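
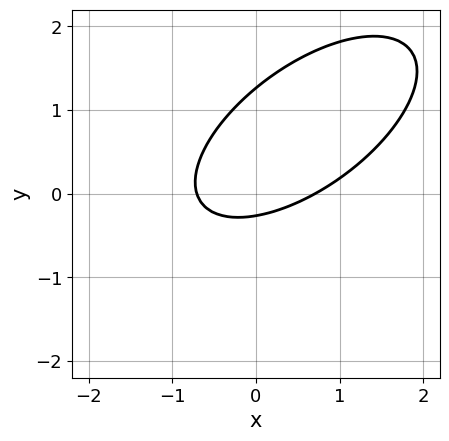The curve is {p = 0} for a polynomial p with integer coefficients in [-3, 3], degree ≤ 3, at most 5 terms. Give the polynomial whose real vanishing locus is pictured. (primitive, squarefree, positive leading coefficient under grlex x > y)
(a) deg p = 2. No degree-1 curve has this shape.
(b) Putting this together gives p.

2*x^2 - 3*x*y + 3*y^2 - 3*y - 1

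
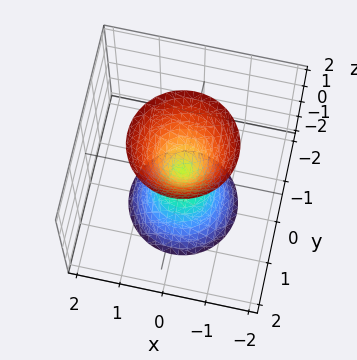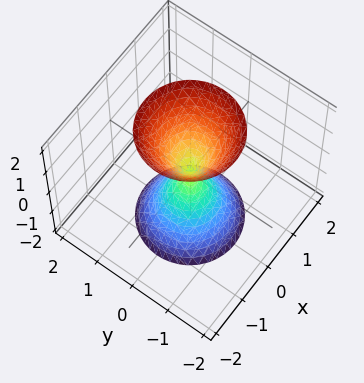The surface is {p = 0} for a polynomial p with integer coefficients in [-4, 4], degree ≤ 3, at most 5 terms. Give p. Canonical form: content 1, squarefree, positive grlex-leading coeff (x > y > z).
3*x^2 + 3*y^2 - z^2

First, I count 2 distinct pieces. They look like related sheets of one shape, so recover p as a whole.
Next, deg p = 2. Two nappes meeting at a single point; a quadric.
Then, symmetries: the z ↦ −z reflection is a symmetry, so z appears only in even powers; rotational symmetry about the z-axis ⇒ p depends on x, y only through x² + y².
Next, from the visible intercepts: one x-axis crossing is at x = 0; it crosses the y-axis at the gridline y = 0; a circular section at z = -2 has radius between 1 and 2.
Finally, matching integer coefficients to the picture gives p.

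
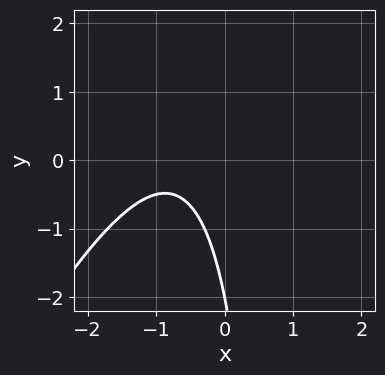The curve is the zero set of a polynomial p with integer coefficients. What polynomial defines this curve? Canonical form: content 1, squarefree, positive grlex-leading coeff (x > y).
(a) The degree is 2 — no degree-1 curve has this shape.
(b) From the axis intercepts and sections: it misses every integer gridline on the x-axis; it meets the y-axis at y = -2 (among the integer gridlines).
(c) Together with the visible shape, these determine p as stated.

2*x^2 - x*y + 3*x + y + 2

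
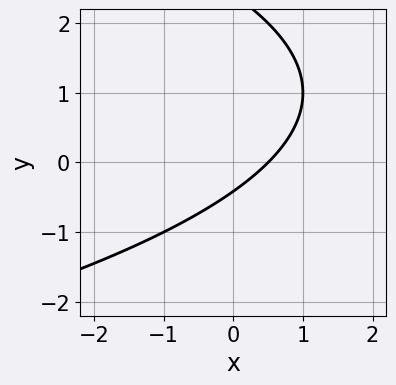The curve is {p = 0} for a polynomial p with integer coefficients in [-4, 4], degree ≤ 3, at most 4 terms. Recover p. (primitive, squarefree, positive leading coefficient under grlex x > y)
y^2 + 2*x - 2*y - 1

1. Degree: a generic line meets the curve in up to 2 points, so deg p = 2.
2. Putting this together gives p.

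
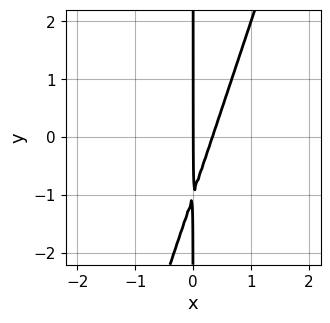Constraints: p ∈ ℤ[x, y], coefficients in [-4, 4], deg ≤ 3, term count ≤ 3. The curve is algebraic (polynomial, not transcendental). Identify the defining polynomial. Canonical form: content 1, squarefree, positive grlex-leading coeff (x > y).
3*x^2 - x*y - x

First, the degree is 2 — the shape is more complex than any degree-1 curve.
Next, reading off the gridlines: one x-axis crossing is at x = 0; the visible y-axis segment lies entirely on the curve.
Finally, these observations pin down the coefficients.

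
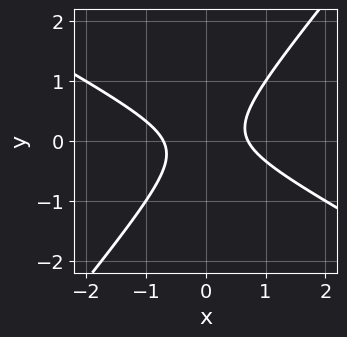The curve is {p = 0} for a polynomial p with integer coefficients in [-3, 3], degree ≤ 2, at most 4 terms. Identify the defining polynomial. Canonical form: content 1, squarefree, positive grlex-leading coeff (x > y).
2*x^2 + 2*x*y - 3*y^2 - 1

1. Degree: a generic line meets the curve in up to 2 points, so deg p = 2.
2. Against the integer gridlines: the curve avoids every integer y-axis point in the box.
3. Matching integer coefficients to the picture gives p.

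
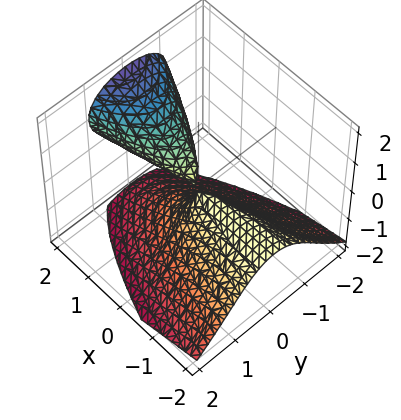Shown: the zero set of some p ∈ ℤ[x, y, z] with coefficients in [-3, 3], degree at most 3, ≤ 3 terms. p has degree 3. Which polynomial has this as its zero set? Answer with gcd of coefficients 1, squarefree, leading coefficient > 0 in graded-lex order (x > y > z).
First, the picture has 2 separate pieces. They look like related sheets of one shape, so recover p as a whole.
Then, degree: the shape is more complex than any degree-2 surface, so deg p = 3.
Next, against the integer gridlines: it crosses the z-axis at the gridline z = 0; it meets the y-axis at y = 0 (among the integer gridlines); the visible x-axis segment lies entirely on the surface.
Finally, matching integer coefficients to the picture gives p.

z^3 - 2*x*z + 3*y^2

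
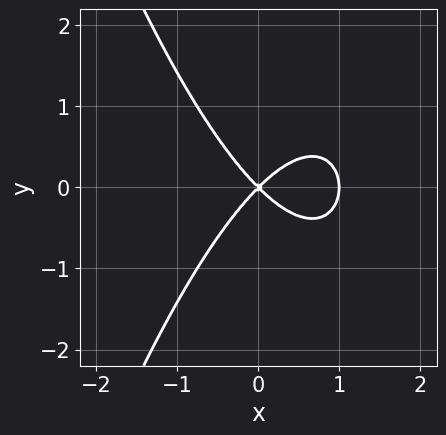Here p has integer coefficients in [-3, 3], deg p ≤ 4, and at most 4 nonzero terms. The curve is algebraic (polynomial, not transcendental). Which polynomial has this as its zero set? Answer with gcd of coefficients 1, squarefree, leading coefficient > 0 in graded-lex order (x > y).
First, degree: no degree-2 curve has this shape, so deg p = 3.
Next, symmetries: mirror symmetry y ↦ −y ⇒ only even powers of y.
Next, against the integer gridlines: it crosses the y-axis at the gridline y = 0; among the integer gridlines, it crosses the x-axis at x ∈ {0, 1}.
Finally, together with the visible shape, these determine p as stated.

x^3 - x^2 + y^2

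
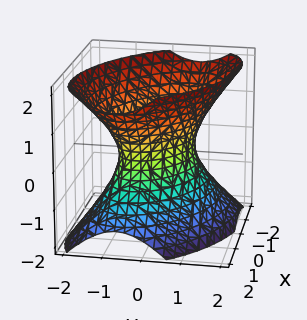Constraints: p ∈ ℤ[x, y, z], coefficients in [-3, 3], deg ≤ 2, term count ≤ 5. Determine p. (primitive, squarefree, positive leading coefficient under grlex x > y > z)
First, the degree is 2 — no degree-1 surface has this shape.
Next, observable constraints: the x-axis gridline crossings are at x ∈ {-1, 1}; no z-intercept at any integer in the box.
Finally, fitting integer coefficients to these (and the overall shape) gives p.

2*x^2 + 2*x*y + 3*y^2 - 2*z^2 - 2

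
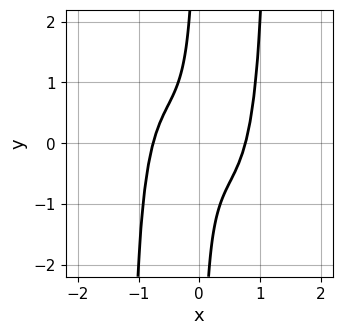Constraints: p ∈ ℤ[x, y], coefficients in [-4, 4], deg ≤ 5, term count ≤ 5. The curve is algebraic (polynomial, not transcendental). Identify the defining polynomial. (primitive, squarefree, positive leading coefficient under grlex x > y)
3*x^4 + 2*x^3*y - 3*x*y - 1

1. deg p = 4.
2. Reading off the gridlines: the curve avoids every integer y-axis point in the box.
3. Assembling these constraints gives the stated polynomial.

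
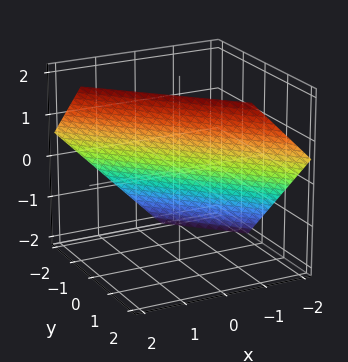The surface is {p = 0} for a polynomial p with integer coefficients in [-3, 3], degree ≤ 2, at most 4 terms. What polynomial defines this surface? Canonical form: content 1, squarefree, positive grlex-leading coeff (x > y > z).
Degree: every cross-section is a straight line — this is a plane, so deg p = 1.
Putting this together gives p.

3*x + 3*y - 3*z + 2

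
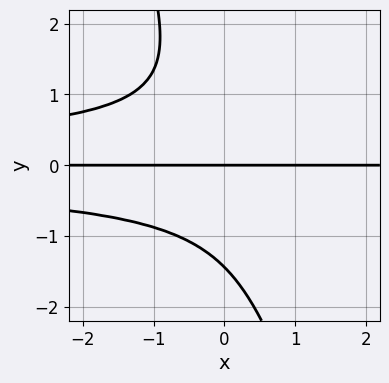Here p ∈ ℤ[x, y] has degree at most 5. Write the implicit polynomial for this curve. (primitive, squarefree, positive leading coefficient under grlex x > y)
1. Degree: no degree-3 curve has this shape, so deg p = 4.
2. Checking where it meets the axes: it crosses the y-axis at the gridline y = 0; the visible x-axis segment lies entirely on the curve.
3. These observations pin down the coefficients.

3*x*y^3 + y^4 + 3*y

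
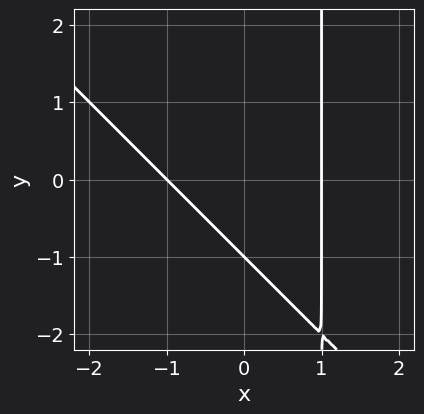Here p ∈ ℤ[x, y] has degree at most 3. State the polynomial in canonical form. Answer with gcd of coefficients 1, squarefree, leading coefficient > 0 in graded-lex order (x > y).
x^2 + x*y - y - 1

deg p = 2. No degree-1 curve has this shape.
Observable constraints: the x-axis gridline crossings are at x ∈ {-1, 1}; one y-axis crossing is at y = -1.
These observations pin down the coefficients.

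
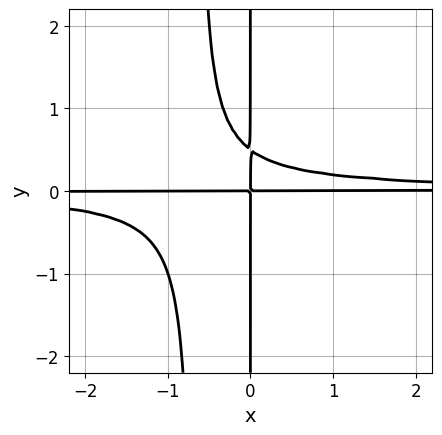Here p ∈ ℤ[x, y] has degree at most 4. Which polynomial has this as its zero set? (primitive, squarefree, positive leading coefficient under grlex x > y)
First, deg p = 4. A generic line meets the curve in up to 4 points.
Next, observable constraints: the visible x-axis segment lies entirely on the curve; the visible y-axis segment lies entirely on the curve.
Finally, putting this together gives p.

3*x^2*y^2 + 2*x*y^2 - x*y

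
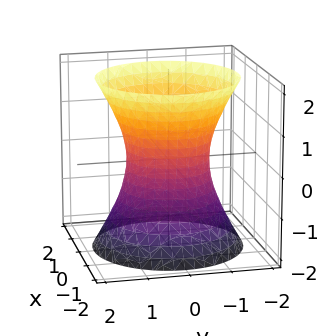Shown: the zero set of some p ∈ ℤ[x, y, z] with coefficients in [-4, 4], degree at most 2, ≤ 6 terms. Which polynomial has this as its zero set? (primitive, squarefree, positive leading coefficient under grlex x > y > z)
2*x^2 + 2*y^2 - z^2 - 2

First, degree: one connected sheet with a waist; a quadric, so deg p = 2.
Then, symmetries: it's symmetric under z → −z, forcing even powers of z; rotational symmetry about the z-axis ⇒ p depends on x, y only through x² + y².
Next, against the integer gridlines: the x-axis gridline crossings are at x ∈ {-1, 1}; the surface avoids every integer z-axis point in the box.
Finally, assembling these constraints gives the stated polynomial. Check: (0, 1, 0) on the y-axis lies on the surface, and p(0, 1, 0) = 0. ✓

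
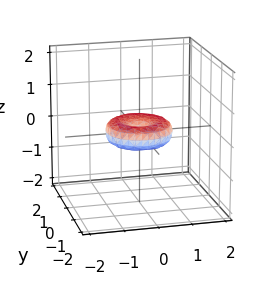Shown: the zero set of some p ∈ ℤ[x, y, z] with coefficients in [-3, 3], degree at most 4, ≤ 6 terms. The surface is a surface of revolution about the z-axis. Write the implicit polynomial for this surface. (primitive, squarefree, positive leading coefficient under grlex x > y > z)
The degree is 4 — the shape is more complex than any degree-3 surface.
Symmetries: rotational symmetry about the z-axis ⇒ p depends on x, y only through x² + y².
Reading off the gridlines: it meets the z-axis at z = 0 (among the integer gridlines); among the integer gridlines, it crosses the y-axis at y ∈ {-1, 0, 1}.
Together with the visible shape, these determine p as stated. Check: (-1, 0, 0) on the x-axis lies on the surface, and p(-1, 0, 0) = 0. ✓

x^4 + 2*x^2*y^2 + y^4 - x^2 - y^2 + 2*z^2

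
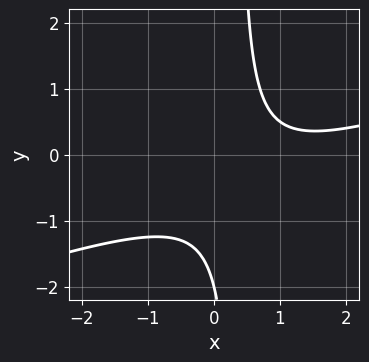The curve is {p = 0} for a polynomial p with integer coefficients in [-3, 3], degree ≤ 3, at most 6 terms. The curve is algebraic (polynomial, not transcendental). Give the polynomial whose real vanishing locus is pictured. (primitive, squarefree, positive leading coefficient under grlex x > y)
x^2 - 3*x*y - 2*x + y + 2

1. Degree: the shape is more complex than any degree-1 curve, so deg p = 2.
2. Reading off the gridlines: it meets the y-axis at y = -2 (among the integer gridlines); the curve avoids every integer x-axis point in the box.
3. Fitting integer coefficients to these (and the overall shape) gives p.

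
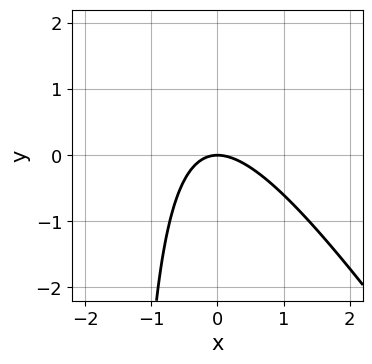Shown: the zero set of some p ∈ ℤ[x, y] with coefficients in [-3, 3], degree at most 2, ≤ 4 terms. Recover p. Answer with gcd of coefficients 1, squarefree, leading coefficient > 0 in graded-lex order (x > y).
Degree: the shape is more complex than any degree-1 curve, so deg p = 2.
From the visible intercepts: it meets the x-axis at x = 0 (among the integer gridlines); it crosses the y-axis at the gridline y = 0.
Together with the visible shape, these determine p as stated.

3*x^2 + 2*x*y + 3*y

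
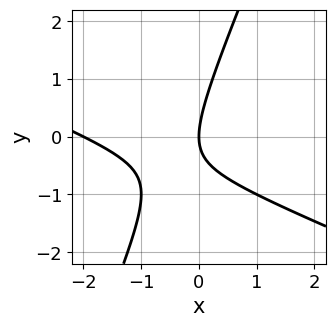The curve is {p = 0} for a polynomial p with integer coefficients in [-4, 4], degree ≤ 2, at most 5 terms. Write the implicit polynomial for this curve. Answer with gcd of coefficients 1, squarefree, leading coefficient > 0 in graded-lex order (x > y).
1. deg p = 2. No degree-1 curve has this shape.
2. Against the integer gridlines: among the integer gridlines, it crosses the x-axis at x ∈ {-2, 0}; one y-axis crossing is at y = 0.
3. Solving for integer coefficients yields p as stated.

x^2 + 2*x*y - y^2 + 2*x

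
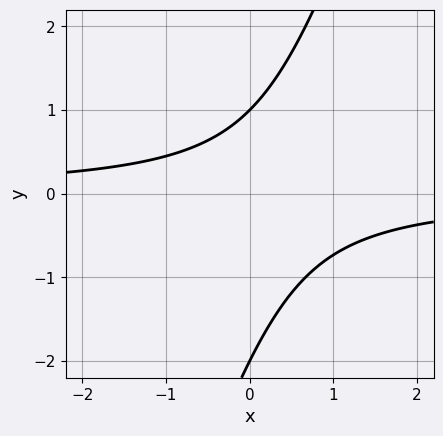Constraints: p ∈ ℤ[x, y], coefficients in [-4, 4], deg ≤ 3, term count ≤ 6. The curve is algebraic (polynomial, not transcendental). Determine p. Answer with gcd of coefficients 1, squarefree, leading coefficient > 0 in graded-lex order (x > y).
deg p = 2.
From the axis intercepts and sections: the y-axis gridline crossings are at y ∈ {-2, 1}; the curve avoids every integer x-axis point in the box.
Assembling these constraints gives the stated polynomial.

3*x*y - y^2 - y + 2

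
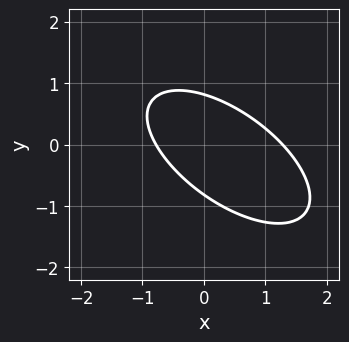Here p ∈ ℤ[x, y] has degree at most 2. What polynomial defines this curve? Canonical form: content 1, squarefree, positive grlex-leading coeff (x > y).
2*x^2 + 3*x*y + 3*y^2 - x - 2

deg p = 2. A generic line meets the curve in up to 2 points.
Solving for integer coefficients yields p as stated.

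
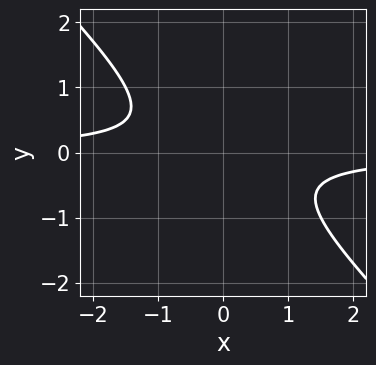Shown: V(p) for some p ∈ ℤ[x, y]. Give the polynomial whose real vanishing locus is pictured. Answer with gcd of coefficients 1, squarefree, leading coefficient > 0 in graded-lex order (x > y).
2*x*y + 2*y^2 + 1

1. The degree is 2 — no degree-1 curve has this shape.
2. Observable constraints: no x-intercept at any integer in the box; no y-intercept at any integer in the box.
3. Putting this together gives p.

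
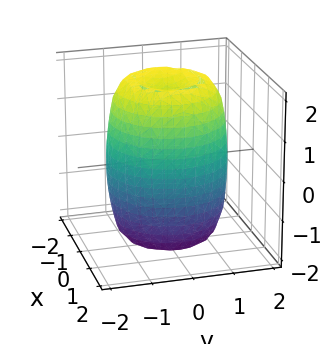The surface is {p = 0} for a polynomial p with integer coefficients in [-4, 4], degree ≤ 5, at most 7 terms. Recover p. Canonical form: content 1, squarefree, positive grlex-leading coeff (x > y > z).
2*x^4 + 4*x^2*y^2 + 2*y^4 - 3*x^2 - 3*y^2 + z^2 - 3

First, deg p = 4. A generic line meets the surface in up to 4 points.
Next, symmetries: rotational symmetry about the z-axis ⇒ p depends on x, y only through x² + y².
Then, reading off the gridlines: a circular section at z = 1 has radius between 1 and 2.
Finally, fitting integer coefficients to these (and the overall shape) gives p.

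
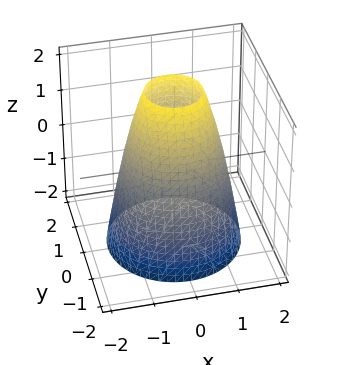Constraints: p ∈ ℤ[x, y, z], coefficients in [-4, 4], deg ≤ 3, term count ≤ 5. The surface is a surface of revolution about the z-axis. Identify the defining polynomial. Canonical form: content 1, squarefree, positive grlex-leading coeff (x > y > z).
2*x^2 + 2*y^2 + z - 3

The degree is 2 — no degree-1 surface has this shape.
Symmetries: rotational symmetry about the z-axis ⇒ p depends on x, y only through x² + y².
Reading off the gridlines: it misses every integer gridline on the z-axis; a circular section at z = 2 has radius between 0 and 1.
Matching integer coefficients to the picture gives p.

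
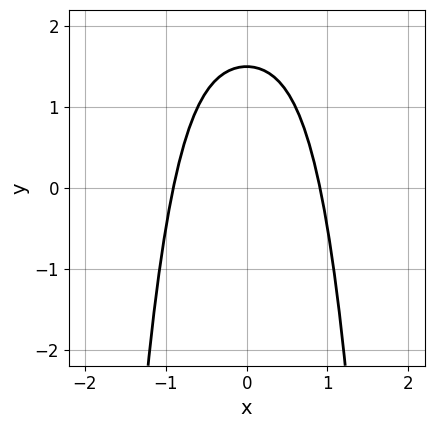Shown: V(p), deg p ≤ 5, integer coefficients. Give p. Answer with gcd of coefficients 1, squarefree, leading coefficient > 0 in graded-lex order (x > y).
First, the degree is 4 — no degree-3 curve has this shape.
Next, symmetries: it's symmetric under x → −x, forcing even powers of x.
Finally, fitting integer coefficients to these (and the overall shape) gives p.

2*x^4 + 2*x^2 + 2*y - 3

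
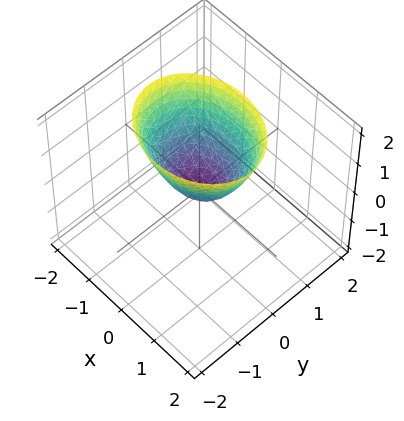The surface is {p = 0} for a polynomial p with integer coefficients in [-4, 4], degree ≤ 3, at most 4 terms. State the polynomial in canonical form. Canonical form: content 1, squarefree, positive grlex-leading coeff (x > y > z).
1. deg p = 2. A single bowl opening along one axis; a quadric.
2. Symmetries: the x ↦ −x reflection is a symmetry, so x appears only in even powers; it's symmetric under y → −y, forcing even powers of y.
3. Observable constraints: it meets the y-axis at y = 0 (among the integer gridlines); one x-axis crossing is at x = 0; one z-axis crossing is at z = 0.
4. These observations pin down the coefficients.

2*x^2 + 3*y^2 - 2*z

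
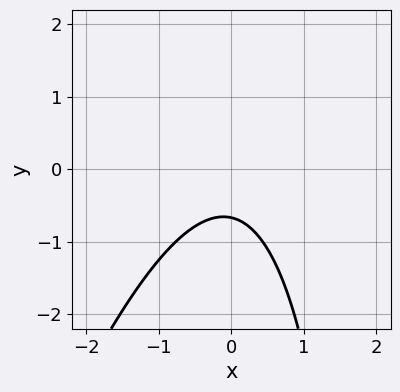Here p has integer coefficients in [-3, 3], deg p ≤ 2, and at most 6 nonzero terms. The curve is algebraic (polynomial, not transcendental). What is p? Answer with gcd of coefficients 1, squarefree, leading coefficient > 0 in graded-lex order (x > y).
(a) The degree is 2 — no degree-1 curve has this shape.
(b) Observable constraints: it misses every integer gridline on the x-axis.
(c) Together with the visible shape, these determine p as stated.

3*x^2 - x*y + 3*y + 2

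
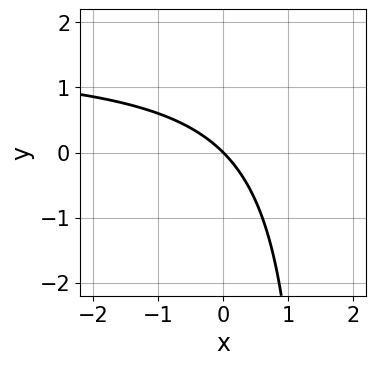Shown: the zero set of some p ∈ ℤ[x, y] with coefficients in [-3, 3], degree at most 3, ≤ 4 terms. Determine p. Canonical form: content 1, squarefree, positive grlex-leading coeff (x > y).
First, the degree is 2 — a generic line meets the curve in up to 2 points.
Next, from the axis intercepts and sections: it meets the x-axis at x = 0 (among the integer gridlines); it crosses the y-axis at the gridline y = 0.
Finally, together with the visible shape, these determine p as stated.

2*x*y - 3*x - 3*y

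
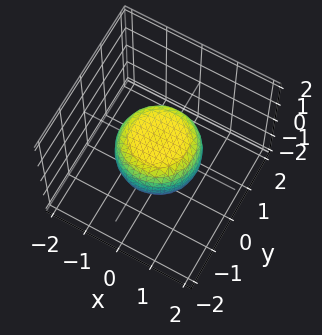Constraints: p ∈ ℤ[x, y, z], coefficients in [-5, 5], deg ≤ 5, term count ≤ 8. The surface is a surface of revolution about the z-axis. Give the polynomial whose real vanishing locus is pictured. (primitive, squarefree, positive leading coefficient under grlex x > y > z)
1. deg p = 4. No degree-3 surface has this shape.
2. By symmetry, the surface is invariant under rotation about z: p = q(x² + y², z).
3. From the axis intercepts and sections: a circular section at z = 0 has radius between 1 and 2.
4. These observations pin down the coefficients.

2*x^4 + 4*x^2*y^2 + 2*y^4 - x^2 - y^2 + 3*z^2 - 2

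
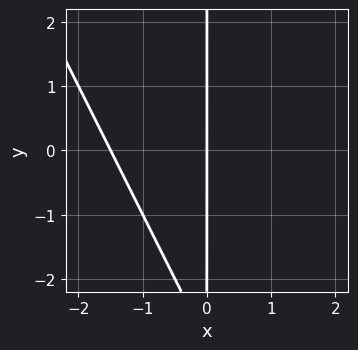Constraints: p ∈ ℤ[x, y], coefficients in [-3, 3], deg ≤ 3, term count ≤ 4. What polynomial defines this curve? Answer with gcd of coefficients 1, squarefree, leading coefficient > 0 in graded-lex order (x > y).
2*x^2 + x*y + 3*x

First, degree: a generic line meets the curve in up to 2 points, so deg p = 2.
Then, against the integer gridlines: it crosses the x-axis at the gridline x = 0; the visible y-axis segment lies entirely on the curve.
Finally, the integer polynomial consistent with all of this is the stated p.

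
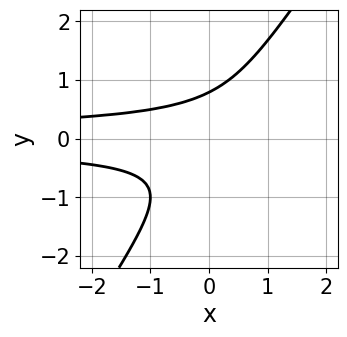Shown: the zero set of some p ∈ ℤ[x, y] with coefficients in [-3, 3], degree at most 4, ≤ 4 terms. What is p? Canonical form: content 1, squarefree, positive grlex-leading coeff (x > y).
3*x*y^2 - 2*y^3 + 1

First, degree: no degree-2 curve has this shape, so deg p = 3.
Then, from the axis intercepts and sections: it misses every integer gridline on the x-axis.
Finally, assembling these constraints gives the stated polynomial.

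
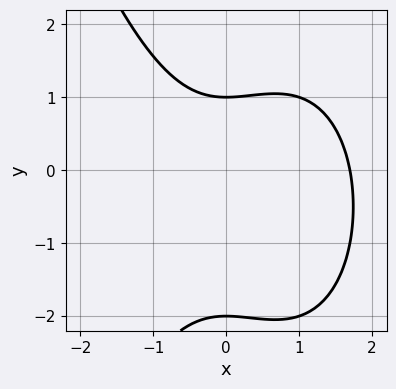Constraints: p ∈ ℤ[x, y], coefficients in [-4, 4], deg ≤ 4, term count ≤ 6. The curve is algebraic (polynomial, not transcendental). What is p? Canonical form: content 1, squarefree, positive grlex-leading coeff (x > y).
1. Degree: the shape is more complex than any degree-2 curve, so deg p = 3.
2. Against the integer gridlines: among the integer gridlines, it crosses the y-axis at y ∈ {-2, 1}.
3. These observations pin down the coefficients.

x^3 - x^2 + y^2 + y - 2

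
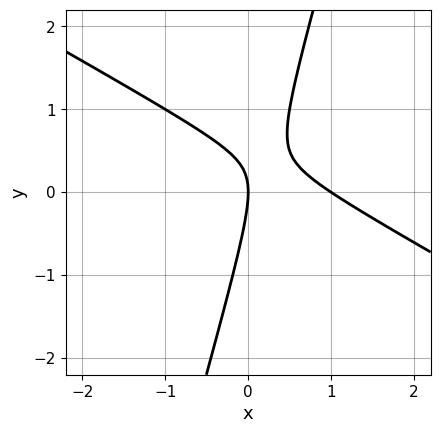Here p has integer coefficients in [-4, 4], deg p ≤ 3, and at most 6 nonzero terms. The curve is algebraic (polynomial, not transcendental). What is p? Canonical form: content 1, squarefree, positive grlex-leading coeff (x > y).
(a) The degree is 2 — no degree-1 curve has this shape.
(b) Checking where it meets the axes: among the integer gridlines, it crosses the x-axis at x ∈ {0, 1}; it crosses the y-axis at the gridline y = 0.
(c) These observations pin down the coefficients.

2*x^2 + 3*x*y - y^2 - 2*x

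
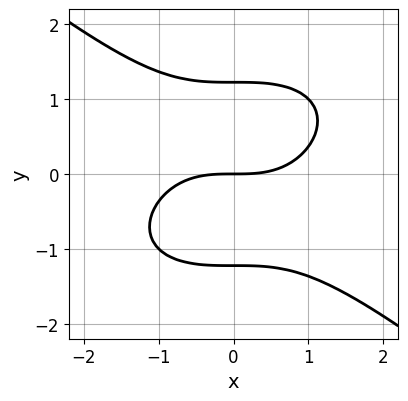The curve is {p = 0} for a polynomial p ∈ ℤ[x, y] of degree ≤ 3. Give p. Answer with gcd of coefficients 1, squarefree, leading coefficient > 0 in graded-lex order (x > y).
x^3 + 2*y^3 - 3*y

1. deg p = 3. A generic line meets the curve in up to 3 points.
2. From the axis intercepts and sections: one y-axis crossing is at y = 0; it crosses the x-axis at the gridline x = 0.
3. Putting this together gives p.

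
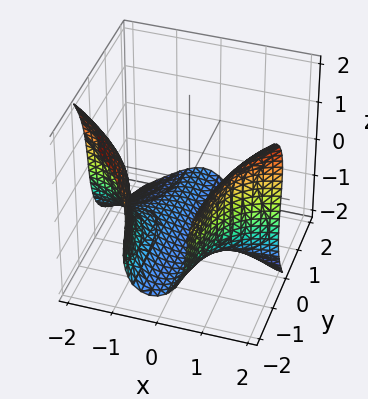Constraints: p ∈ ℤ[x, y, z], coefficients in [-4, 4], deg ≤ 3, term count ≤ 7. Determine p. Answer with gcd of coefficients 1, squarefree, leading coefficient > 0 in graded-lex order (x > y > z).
(a) Degree: no degree-2 surface has this shape, so deg p = 3.
(b) From the axis intercepts and sections: the surface avoids every integer x-axis point in the box; no y-intercept at any integer in the box.
(c) Fitting integer coefficients to these (and the overall shape) gives p.

3*x^2*y - x*y*z + z^3 - x*z + 3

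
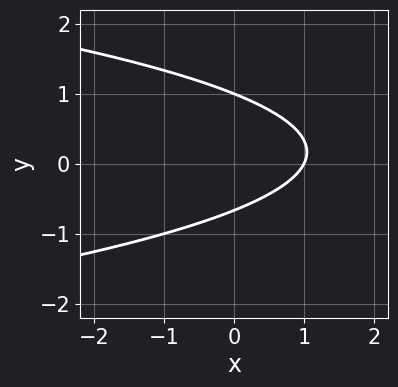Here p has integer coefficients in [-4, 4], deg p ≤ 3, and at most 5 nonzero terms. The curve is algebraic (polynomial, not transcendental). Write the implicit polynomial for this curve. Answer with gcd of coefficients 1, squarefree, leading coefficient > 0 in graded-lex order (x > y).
3*y^2 + 2*x - y - 2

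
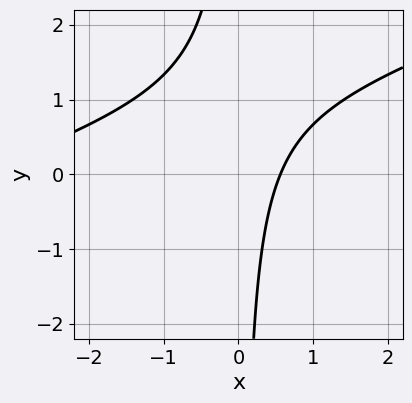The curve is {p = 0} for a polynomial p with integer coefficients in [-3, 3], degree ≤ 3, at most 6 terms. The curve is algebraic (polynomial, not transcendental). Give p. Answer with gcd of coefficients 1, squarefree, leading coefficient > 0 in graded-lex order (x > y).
First, the degree is 2 — the shape is more complex than any degree-1 curve.
Next, from the axis intercepts and sections: it misses every integer gridline on the y-axis.
Finally, putting this together gives p.

x^2 - 3*x*y + 3*x - 2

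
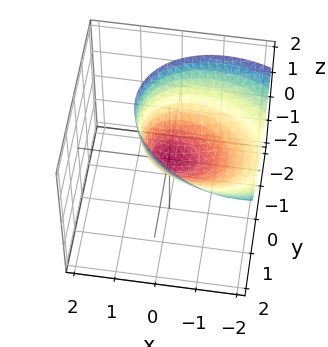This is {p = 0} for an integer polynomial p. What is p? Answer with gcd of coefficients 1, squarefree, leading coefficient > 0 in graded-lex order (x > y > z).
2*x^2 + x*y + 3*x*z + 3*y^2 - 3*z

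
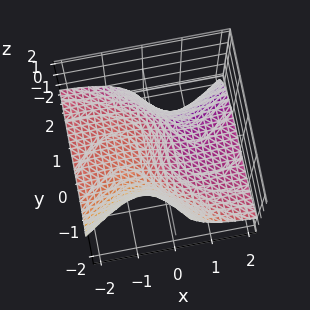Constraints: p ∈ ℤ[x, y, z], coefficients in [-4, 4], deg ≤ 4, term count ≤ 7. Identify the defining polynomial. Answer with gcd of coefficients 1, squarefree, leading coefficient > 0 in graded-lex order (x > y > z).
1. The degree is 3 — no degree-2 surface has this shape.
2. Against the integer gridlines: it crosses the x-axis at the gridline x = 0; one z-axis crossing is at z = 0; it crosses the y-axis at the gridline y = 0.
3. The integer polynomial consistent with all of this is the stated p.

3*x^2*z - 2*x*y*z + y^3 + 3*x + 3*z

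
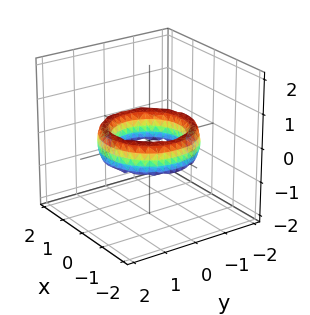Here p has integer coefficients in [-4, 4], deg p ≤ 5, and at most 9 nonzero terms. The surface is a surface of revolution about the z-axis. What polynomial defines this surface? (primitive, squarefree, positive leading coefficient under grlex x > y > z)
1. Degree: a generic line meets the surface in up to 4 points, so deg p = 4.
2. Symmetries: the surface is invariant under rotation about z: p = q(x² + y², z).
3. Reading off the gridlines: among the integer gridlines, it crosses the y-axis at y ∈ {-1, 1}; no z-intercept at any integer in the box; a circular section at z = 0 has radius exactly 1.
4. Solving for integer coefficients yields p as stated. Check: (1, 0, 0) on the x-axis lies on the surface, and p(1, 0, 0) = 0. ✓

x^4 + 2*x^2*y^2 + y^4 - 3*x^2 - 3*y^2 + z^2 + 2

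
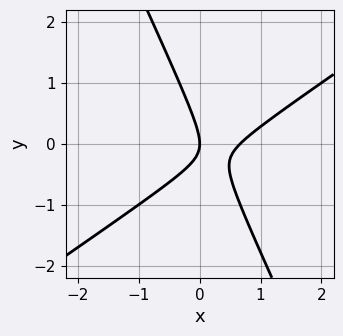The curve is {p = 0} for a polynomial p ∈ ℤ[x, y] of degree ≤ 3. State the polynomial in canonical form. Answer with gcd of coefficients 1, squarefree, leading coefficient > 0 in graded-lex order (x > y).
First, degree: no degree-1 curve has this shape, so deg p = 2.
Next, observable constraints: one x-axis crossing is at x = 0; it crosses the y-axis at the gridline y = 0.
Finally, the integer polynomial consistent with all of this is the stated p.

3*x^2 - 3*x*y - 2*y^2 - 2*x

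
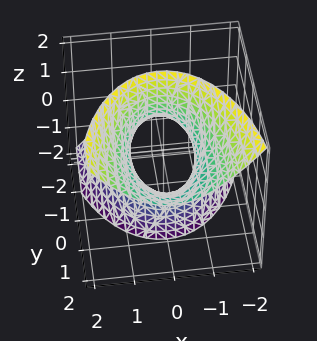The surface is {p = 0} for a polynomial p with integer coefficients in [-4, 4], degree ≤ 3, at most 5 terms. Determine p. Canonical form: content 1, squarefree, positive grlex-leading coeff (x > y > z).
3*x^2 + y^2 - 3*y*z - z^2 - 2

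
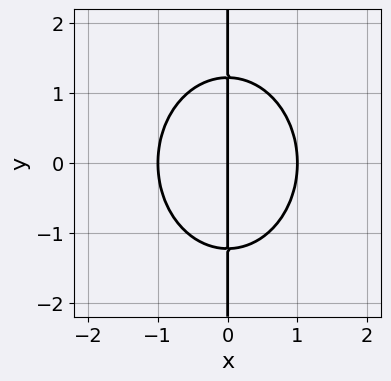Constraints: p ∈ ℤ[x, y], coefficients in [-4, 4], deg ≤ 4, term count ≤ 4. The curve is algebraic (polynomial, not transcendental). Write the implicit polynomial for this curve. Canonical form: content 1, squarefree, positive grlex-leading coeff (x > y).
3*x^3 + 2*x*y^2 - 3*x

(a) deg p = 3. No degree-2 curve has this shape.
(b) Symmetries: mirror symmetry y ↦ −y ⇒ only even powers of y.
(c) Reading off the gridlines: the x-axis gridline crossings are at x ∈ {-1, 0, 1}; the visible y-axis segment lies entirely on the curve.
(d) Putting this together gives p.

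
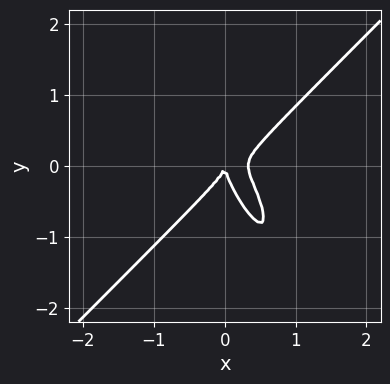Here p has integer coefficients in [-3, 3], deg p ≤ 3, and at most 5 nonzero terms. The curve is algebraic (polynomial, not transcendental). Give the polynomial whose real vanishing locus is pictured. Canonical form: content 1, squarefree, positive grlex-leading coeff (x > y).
3*x^3 - 2*x*y^2 - y^3 - x^2

Degree: no degree-2 curve has this shape, so deg p = 3.
Checking where it meets the axes: one y-axis crossing is at y = 0; one x-axis crossing is at x = 0.
Assembling these constraints gives the stated polynomial.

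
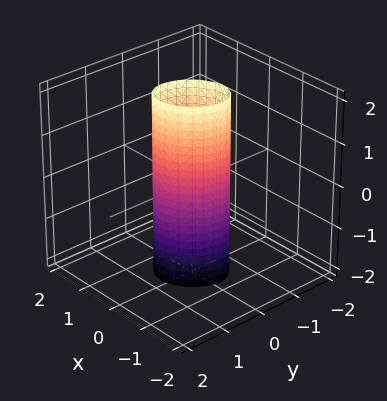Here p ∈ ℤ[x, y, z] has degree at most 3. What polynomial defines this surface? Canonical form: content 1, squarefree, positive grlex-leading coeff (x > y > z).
deg p = 2. No degree-1 surface has this shape.
Observable constraints: it misses every integer gridline on the z-axis.
Matching integer coefficients to the picture gives p.

2*x^2 - x*y + 2*y^2 - 1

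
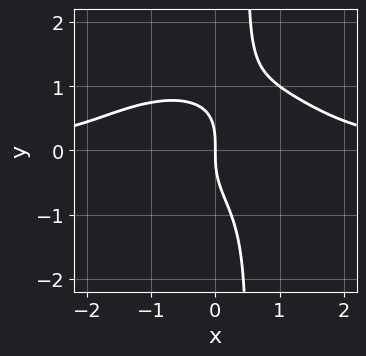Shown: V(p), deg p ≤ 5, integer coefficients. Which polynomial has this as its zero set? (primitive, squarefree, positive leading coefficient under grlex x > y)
x^3*y + 2*x*y^3 - y^3 - 2*x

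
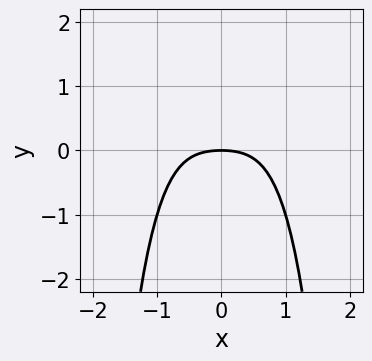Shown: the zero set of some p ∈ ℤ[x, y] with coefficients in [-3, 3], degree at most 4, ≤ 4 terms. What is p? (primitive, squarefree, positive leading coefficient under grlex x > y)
1. deg p = 4.
2. Symmetries: mirror symmetry x ↦ −x ⇒ only even powers of x.
3. Against the integer gridlines: it crosses the x-axis at the gridline x = 0; it meets the y-axis at y = 0 (among the integer gridlines).
4. Solving for integer coefficients yields p as stated.

2*x^4 + x^2 + 3*y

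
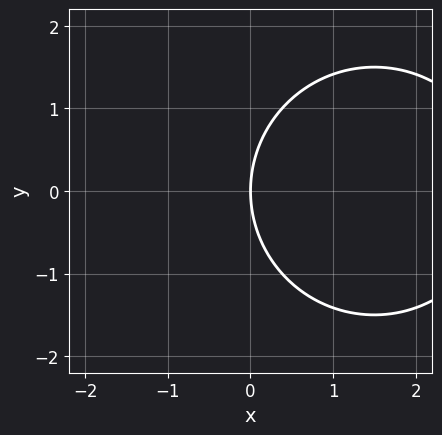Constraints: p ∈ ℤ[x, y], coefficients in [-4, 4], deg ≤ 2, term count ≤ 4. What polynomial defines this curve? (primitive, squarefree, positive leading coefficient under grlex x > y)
x^2 + y^2 - 3*x

1. deg p = 2. No degree-1 curve has this shape.
2. Symmetries: the y ↦ −y reflection is a symmetry, so y appears only in even powers.
3. Checking where it meets the axes: it crosses the x-axis at the gridline x = 0; one y-axis crossing is at y = 0.
4. Putting this together gives p.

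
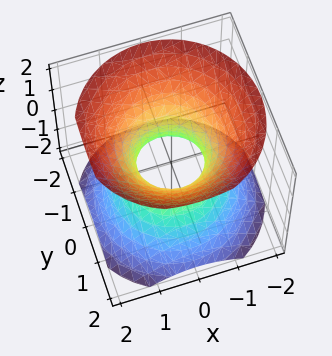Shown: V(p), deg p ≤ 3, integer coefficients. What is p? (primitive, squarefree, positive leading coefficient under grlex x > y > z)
3*x^2 + 3*y^2 - 3*z^2 - 2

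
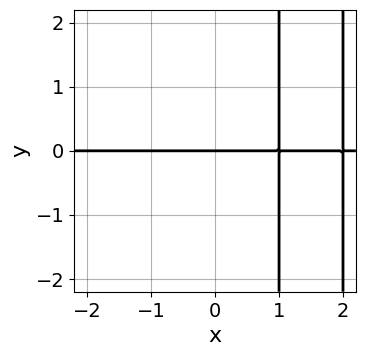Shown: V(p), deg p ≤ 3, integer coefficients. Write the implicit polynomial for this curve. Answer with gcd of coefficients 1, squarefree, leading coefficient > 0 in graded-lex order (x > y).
1. The degree is 3 — the shape is more complex than any degree-2 curve.
2. Checking where it meets the axes: the visible x-axis segment lies entirely on the curve; one y-axis crossing is at y = 0.
3. Matching integer coefficients to the picture gives p.

x^2*y - 3*x*y + 2*y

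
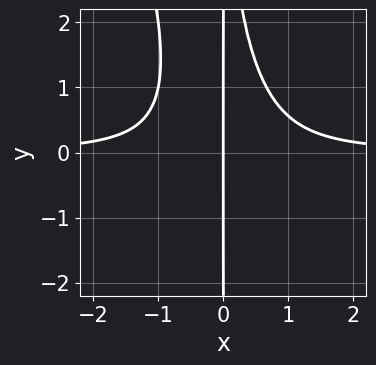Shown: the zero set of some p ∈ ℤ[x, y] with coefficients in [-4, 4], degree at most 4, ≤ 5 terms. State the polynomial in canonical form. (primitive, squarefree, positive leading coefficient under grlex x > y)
3*x^3*y + x^2*y^2 - 2*x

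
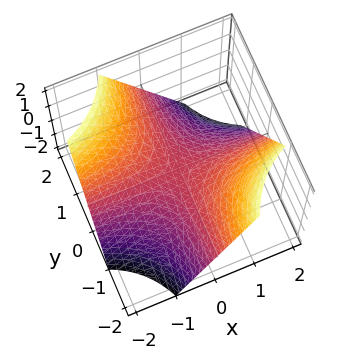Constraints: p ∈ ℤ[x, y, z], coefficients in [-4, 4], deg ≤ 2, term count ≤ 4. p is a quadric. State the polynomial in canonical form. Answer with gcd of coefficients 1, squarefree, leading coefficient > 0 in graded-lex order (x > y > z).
x*y + z

1. The degree is 2 — a hyperbolic paraboloid; a quadric.
2. From the axis intercepts and sections: it crosses the z-axis at the gridline z = 0; every point of the y-axis in the box is on the surface; the visible x-axis segment lies entirely on the surface.
3. Fitting integer coefficients to these (and the overall shape) gives p.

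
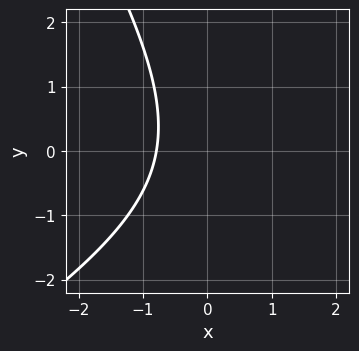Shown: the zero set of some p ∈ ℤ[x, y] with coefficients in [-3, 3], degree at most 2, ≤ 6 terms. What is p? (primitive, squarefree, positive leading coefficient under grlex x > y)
x^2 - x*y - y^2 - 3*x - 3

(a) deg p = 2. No degree-1 curve has this shape.
(b) Checking where it meets the axes: it misses every integer gridline on the y-axis.
(c) Putting this together gives p.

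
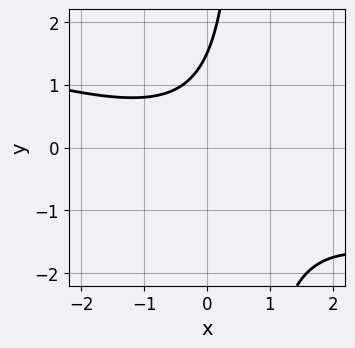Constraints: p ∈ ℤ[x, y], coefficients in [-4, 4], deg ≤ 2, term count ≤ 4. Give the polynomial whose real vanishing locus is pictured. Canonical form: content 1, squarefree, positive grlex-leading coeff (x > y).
x^2 + 3*x*y - 2*y + 3

The degree is 2 — no degree-1 curve has this shape.
Against the integer gridlines: it misses every integer gridline on the x-axis.
Together with the visible shape, these determine p as stated.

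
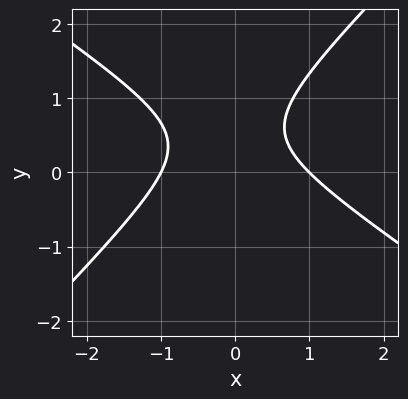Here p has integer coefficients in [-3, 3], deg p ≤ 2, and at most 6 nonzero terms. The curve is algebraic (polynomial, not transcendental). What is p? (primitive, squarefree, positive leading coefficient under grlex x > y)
The degree is 2 — a generic line meets the curve in up to 2 points.
From the visible intercepts: the x-axis gridline crossings are at x ∈ {-1, 1}; no y-intercept at any integer in the box.
The integer polynomial consistent with all of this is the stated p.

2*x^2 + x*y - 3*y^2 + 3*y - 2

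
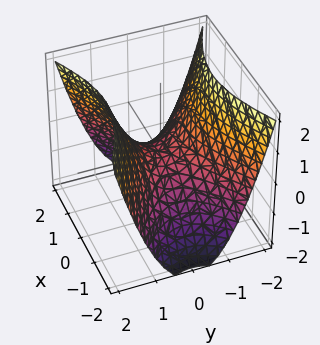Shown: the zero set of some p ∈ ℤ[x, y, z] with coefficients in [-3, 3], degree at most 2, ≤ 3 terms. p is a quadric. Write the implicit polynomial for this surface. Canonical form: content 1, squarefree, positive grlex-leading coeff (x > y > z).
x^2 - 2*y^2 + 2*z

First, degree: a saddle surface; a quadric, so deg p = 2.
Next, symmetries: it's symmetric under y → −y, forcing even powers of y; the x ↦ −x reflection is a symmetry, so x appears only in even powers.
Next, checking where it meets the axes: it crosses the z-axis at the gridline z = 0; it crosses the x-axis at the gridline x = 0; it meets the y-axis at y = 0 (among the integer gridlines).
Finally, matching integer coefficients to the picture gives p.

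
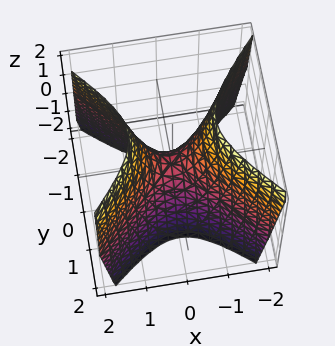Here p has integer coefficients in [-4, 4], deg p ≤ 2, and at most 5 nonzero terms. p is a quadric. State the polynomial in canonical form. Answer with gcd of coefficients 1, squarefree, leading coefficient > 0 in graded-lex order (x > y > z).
1. The degree is 2 — a saddle surface; a quadric.
2. Symmetries: the y ↦ −y reflection is a symmetry, so y appears only in even powers; the x ↦ −x reflection is a symmetry, so x appears only in even powers.
3. Reading off the gridlines: it crosses the z-axis at the gridline z = 0; one x-axis crossing is at x = 0.
4. Together with the visible shape, these determine p as stated.

2*x^2 - 2*y^2 - z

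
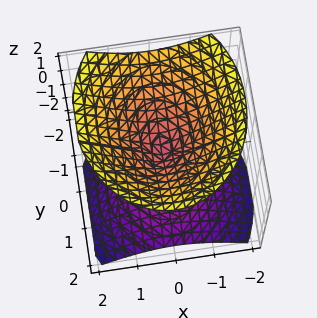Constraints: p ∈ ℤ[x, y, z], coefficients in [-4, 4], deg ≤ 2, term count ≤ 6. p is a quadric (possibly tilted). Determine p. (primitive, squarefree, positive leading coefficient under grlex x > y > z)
1. I count 2 distinct pieces. They look like related sheets of one shape, so recover p as a whole.
2. Degree: no degree-1 surface has this shape, so deg p = 2.
3. From the axis intercepts and sections: it meets the x-axis at x = 0 (among the integer gridlines); it crosses the y-axis at the gridline y = 0; one z-axis crossing is at z = 0.
4. Putting this together gives p.

3*x^2 + 2*y^2 + y*z - 3*z^2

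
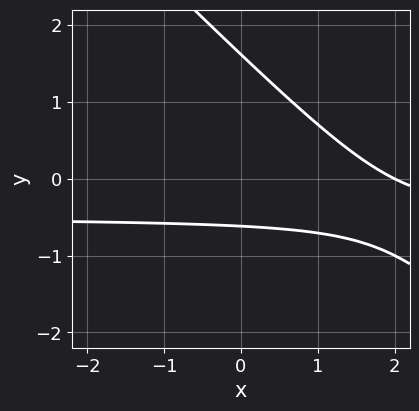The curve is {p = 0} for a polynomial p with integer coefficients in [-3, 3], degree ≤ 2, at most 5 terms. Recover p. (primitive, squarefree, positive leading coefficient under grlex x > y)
Degree: a generic line meets the curve in up to 2 points, so deg p = 2.
Checking where it meets the axes: it crosses the x-axis at the gridline x = 2.
Matching integer coefficients to the picture gives p.

2*x*y + 2*y^2 + x - 2*y - 2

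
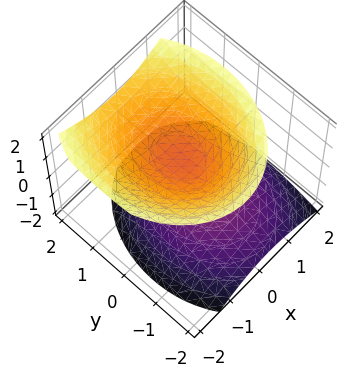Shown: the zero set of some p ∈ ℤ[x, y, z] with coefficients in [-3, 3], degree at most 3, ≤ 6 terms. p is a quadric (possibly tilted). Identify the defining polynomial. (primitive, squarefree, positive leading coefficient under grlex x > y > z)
3*x^2 + x*z + 2*y^2 - y*z - 3*z^2 + 1

There are 2 components. They look like related sheets of one shape, so recover p as a whole.
Degree: the shape is more complex than any degree-1 surface, so deg p = 2.
Observable constraints: it misses every integer gridline on the x-axis; no y-intercept at any integer in the box.
Putting this together gives p.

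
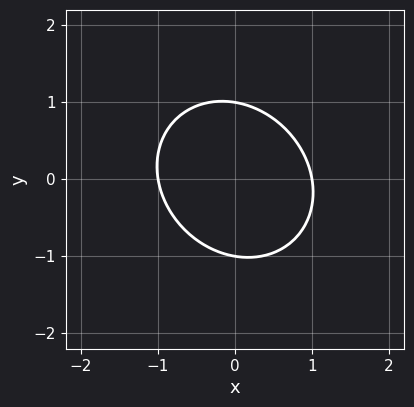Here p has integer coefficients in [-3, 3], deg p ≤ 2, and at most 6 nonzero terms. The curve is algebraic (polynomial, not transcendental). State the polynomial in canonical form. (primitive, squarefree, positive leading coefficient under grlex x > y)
1. The degree is 2 — the shape is more complex than any degree-1 curve.
2. From the axis intercepts and sections: the x-axis gridline crossings are at x ∈ {-1, 1}; among the integer gridlines, it crosses the y-axis at y ∈ {-1, 1}.
3. Assembling these constraints gives the stated polynomial.

3*x^2 + x*y + 3*y^2 - 3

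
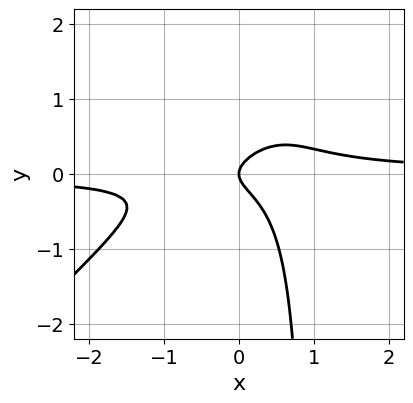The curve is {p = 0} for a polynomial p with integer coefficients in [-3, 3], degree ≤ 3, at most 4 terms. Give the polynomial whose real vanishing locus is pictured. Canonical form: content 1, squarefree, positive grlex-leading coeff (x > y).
1. The degree is 3 — no degree-2 curve has this shape.
2. Checking where it meets the axes: it crosses the y-axis at the gridline y = 0; one x-axis crossing is at x = 0.
3. Putting this together gives p.

3*x^2*y - 3*x*y^2 + 3*y^2 - x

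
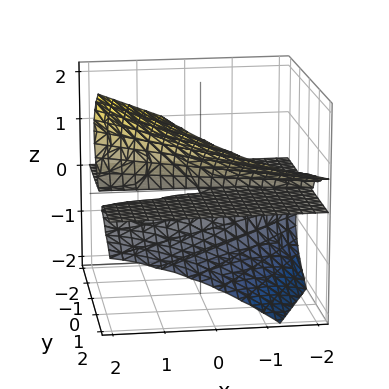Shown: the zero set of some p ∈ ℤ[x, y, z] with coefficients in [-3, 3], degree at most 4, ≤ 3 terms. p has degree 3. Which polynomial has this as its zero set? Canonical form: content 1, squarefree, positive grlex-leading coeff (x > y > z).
x*z^2 - z^3 + y*z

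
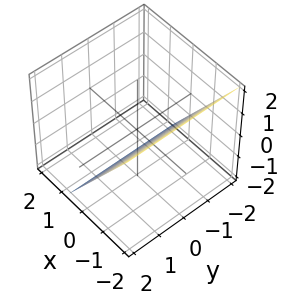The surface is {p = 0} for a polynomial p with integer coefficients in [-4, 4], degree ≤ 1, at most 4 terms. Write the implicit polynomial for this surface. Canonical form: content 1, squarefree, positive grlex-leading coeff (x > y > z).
The degree is 1 — the surface is flat (a plane).
Against the integer gridlines: it misses every integer gridline on the y-axis; it meets the z-axis at z = -1 (among the integer gridlines).
The integer polynomial consistent with all of this is the stated p.

3*x + 2*z + 2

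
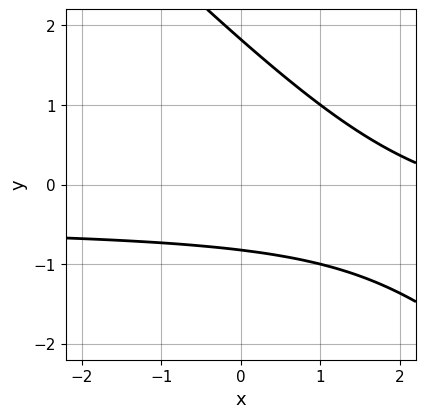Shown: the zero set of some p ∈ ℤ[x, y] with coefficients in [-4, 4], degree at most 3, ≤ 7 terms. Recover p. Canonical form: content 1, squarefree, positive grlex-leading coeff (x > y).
The degree is 2 — a generic line meets the curve in up to 2 points.
From the axis intercepts and sections: the curve avoids every integer x-axis point in the box.
Putting this together gives p.

2*x*y + 2*y^2 + x - 2*y - 3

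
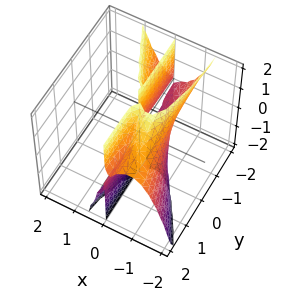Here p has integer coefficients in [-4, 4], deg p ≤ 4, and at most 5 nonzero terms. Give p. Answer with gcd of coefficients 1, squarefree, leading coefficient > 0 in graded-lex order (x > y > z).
There are 3 components.
The degree is 3 — the shape is more complex than any degree-2 surface.
Observable constraints: the visible z-axis segment lies entirely on the surface; it meets the x-axis at x = -1 (among the integer gridlines).
Solving for integer coefficients yields p as stated.

3*x^3 + x^2*y + x*y*z + 3*x^2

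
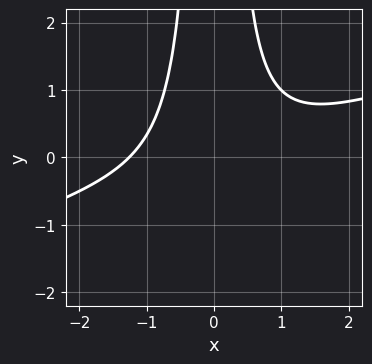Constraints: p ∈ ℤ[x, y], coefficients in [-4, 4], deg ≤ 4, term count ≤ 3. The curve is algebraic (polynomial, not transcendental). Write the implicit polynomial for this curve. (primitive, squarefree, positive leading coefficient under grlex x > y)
x^3 - 3*x^2*y + 2

1. Degree: a generic line meets the curve in up to 3 points, so deg p = 3.
2. Against the integer gridlines: it misses every integer gridline on the y-axis.
3. Putting this together gives p.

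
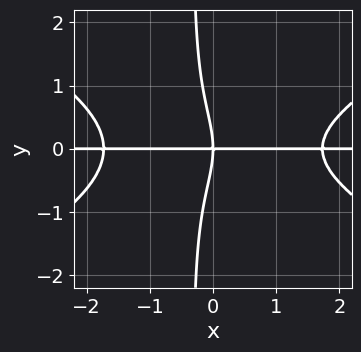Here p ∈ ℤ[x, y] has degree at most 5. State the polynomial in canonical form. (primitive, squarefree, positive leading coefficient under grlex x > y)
(a) deg p = 4. No degree-3 curve has this shape.
(b) Checking where it meets the axes: it crosses the y-axis at the gridline y = 0; every point of the x-axis in the box is on the curve.
(c) Together with the visible shape, these determine p as stated.

x^3*y - 3*x*y^3 - y^3 - 3*x*y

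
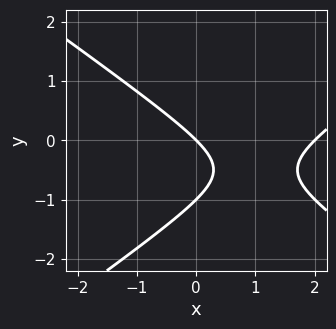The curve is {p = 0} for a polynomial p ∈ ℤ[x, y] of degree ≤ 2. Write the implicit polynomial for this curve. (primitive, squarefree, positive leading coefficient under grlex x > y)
The degree is 2 — a generic line meets the curve in up to 2 points.
From the visible intercepts: the y-axis gridline crossings are at y ∈ {-1, 0}; the x-axis gridline crossings are at x ∈ {0, 2}.
Together with the visible shape, these determine p as stated.

x^2 - 2*y^2 - 2*x - 2*y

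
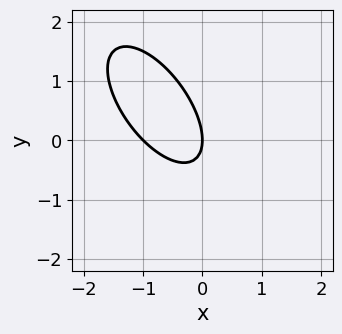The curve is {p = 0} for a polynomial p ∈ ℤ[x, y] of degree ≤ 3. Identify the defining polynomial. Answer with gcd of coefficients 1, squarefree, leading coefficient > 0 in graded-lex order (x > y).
3*x^2 + 3*x*y + 2*y^2 + 3*x

Degree: the shape is more complex than any degree-1 curve, so deg p = 2.
Checking where it meets the axes: the x-axis gridline crossings are at x ∈ {-1, 0}; it meets the y-axis at y = 0 (among the integer gridlines).
Putting this together gives p.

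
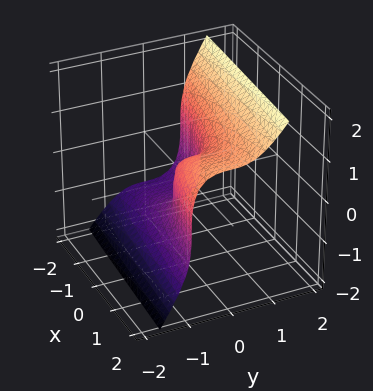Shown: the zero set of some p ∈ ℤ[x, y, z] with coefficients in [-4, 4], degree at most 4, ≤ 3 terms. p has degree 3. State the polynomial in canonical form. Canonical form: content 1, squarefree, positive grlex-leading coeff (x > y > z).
3*y^3 - z^3 + x

(a) Degree: the shape is more complex than any degree-2 surface, so deg p = 3.
(b) Reading off the gridlines: one y-axis crossing is at y = 0; it meets the z-axis at z = 0 (among the integer gridlines); it meets the x-axis at x = 0 (among the integer gridlines).
(c) Matching integer coefficients to the picture gives p.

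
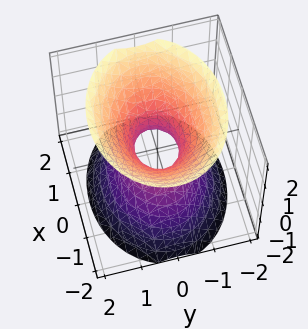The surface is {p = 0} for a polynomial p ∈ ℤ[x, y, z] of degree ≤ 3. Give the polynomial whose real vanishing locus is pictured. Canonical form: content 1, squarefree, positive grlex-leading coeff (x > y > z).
(a) deg p = 2.
(b) Symmetries: the x ↦ −x reflection is a symmetry, so x appears only in even powers; the z ↦ −z reflection is a symmetry, so z appears only in even powers; the y ↦ −y reflection is a symmetry, so y appears only in even powers.
(c) Against the integer gridlines: no z-intercept at any integer in the box.
(d) Putting this together gives p.

2*x^2 + 3*y^2 - 2*z^2 - 1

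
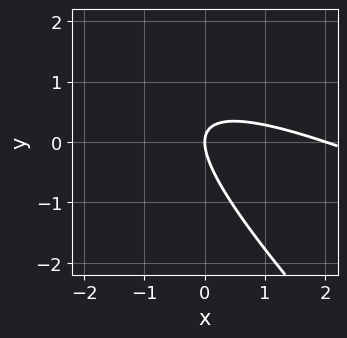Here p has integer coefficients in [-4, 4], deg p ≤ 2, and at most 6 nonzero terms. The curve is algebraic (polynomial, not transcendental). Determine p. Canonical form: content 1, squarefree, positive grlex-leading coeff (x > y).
x^2 + 3*x*y + 2*y^2 - 2*x

1. The degree is 2 — the shape is more complex than any degree-1 curve.
2. Reading off the gridlines: it crosses the y-axis at the gridline y = 0; among the integer gridlines, it crosses the x-axis at x ∈ {0, 2}.
3. Fitting integer coefficients to these (and the overall shape) gives p.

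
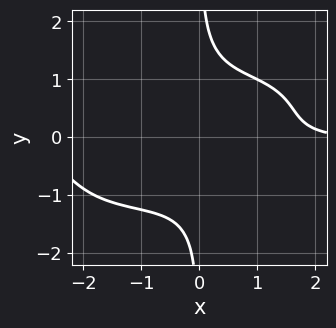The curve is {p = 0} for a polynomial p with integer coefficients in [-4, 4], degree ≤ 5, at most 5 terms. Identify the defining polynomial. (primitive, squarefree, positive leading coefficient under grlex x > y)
x^3*y - 2*x^2*y^2 + 3*x*y^3 + x - 3

Degree: the shape is more complex than any degree-3 curve, so deg p = 4.
Checking where it meets the axes: no x-intercept at any integer in the box; the curve avoids every integer y-axis point in the box.
Fitting integer coefficients to these (and the overall shape) gives p.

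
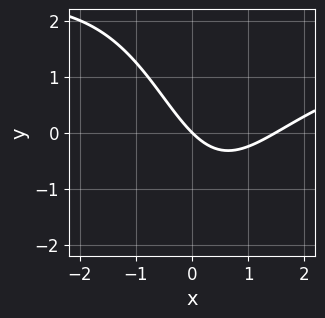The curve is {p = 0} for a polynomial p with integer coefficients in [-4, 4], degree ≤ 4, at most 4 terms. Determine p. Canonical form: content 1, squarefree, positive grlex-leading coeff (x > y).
x^2*y - 2*x^2 + 3*x + 3*y

(a) Degree: the shape is more complex than any degree-2 curve, so deg p = 3.
(b) From the axis intercepts and sections: one y-axis crossing is at y = 0; one x-axis crossing is at x = 0.
(c) Putting this together gives p.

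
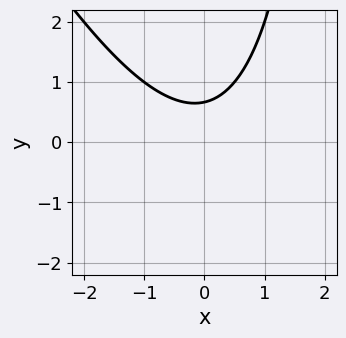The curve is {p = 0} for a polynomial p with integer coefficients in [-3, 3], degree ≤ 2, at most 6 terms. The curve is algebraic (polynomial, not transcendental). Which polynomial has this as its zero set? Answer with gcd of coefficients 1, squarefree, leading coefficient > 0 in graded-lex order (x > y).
2*x^2 + x*y - 3*y + 2

First, degree: no degree-1 curve has this shape, so deg p = 2.
Next, checking where it meets the axes: it misses every integer gridline on the x-axis.
Finally, these observations pin down the coefficients.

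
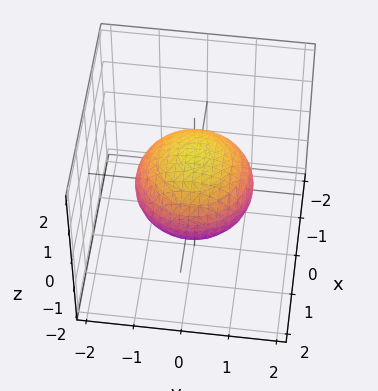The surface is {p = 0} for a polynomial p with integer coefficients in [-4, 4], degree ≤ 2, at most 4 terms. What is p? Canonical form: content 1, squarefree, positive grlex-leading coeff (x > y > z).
1. The degree is 2 — no degree-1 surface has this shape.
2. Symmetry: the z-axis is an axis of rotation, so x and y enter only as x² + y².
3. Reading off the gridlines: a circular section at z = 0 has radius between 1 and 2; the z-axis gridline crossings are at z ∈ {-1, 1}.
4. Matching integer coefficients to the picture gives p.

2*x^2 + 2*y^2 + 3*z^2 - 3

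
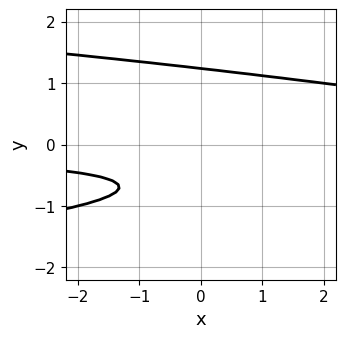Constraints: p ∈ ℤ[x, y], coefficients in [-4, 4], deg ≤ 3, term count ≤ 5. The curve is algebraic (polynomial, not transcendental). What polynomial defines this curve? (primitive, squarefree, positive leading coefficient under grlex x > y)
3*y^3 + x*y - 3*y - 2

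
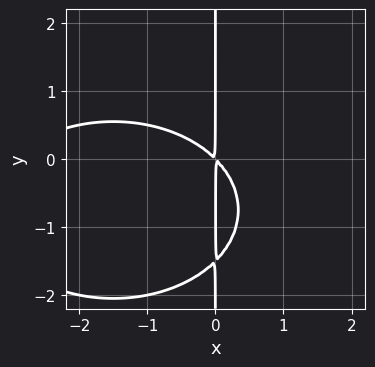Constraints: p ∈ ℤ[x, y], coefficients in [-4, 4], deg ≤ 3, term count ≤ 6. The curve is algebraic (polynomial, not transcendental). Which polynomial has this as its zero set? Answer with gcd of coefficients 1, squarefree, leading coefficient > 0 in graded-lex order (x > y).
x^3 + 2*x*y^2 + 3*x^2 + 3*x*y

1. The degree is 3 — the shape is more complex than any degree-2 curve.
2. Against the integer gridlines: the visible y-axis segment lies entirely on the curve.
3. Putting this together gives p.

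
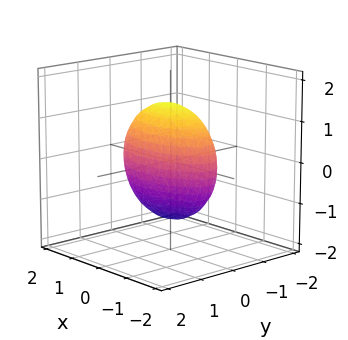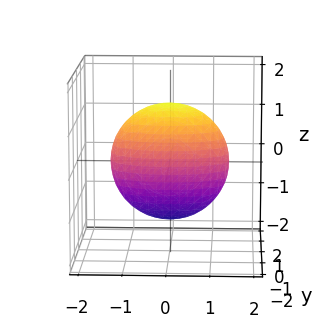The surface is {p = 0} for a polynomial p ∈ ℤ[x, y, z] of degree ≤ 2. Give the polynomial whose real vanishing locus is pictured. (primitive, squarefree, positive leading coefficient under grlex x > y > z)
x^2 + 3*y^2 + z^2 - 2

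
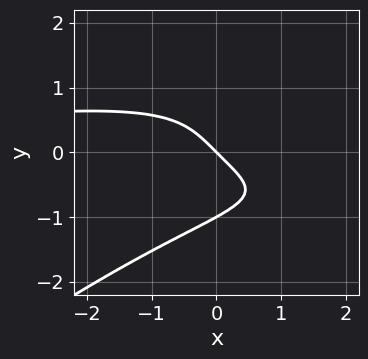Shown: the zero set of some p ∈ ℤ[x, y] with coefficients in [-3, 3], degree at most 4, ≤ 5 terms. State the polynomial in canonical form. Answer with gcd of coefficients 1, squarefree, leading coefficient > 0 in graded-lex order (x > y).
First, degree: no degree-3 curve has this shape, so deg p = 4.
Next, against the integer gridlines: it meets the x-axis at x = 0 (among the integer gridlines); among the integer gridlines, it crosses the y-axis at y ∈ {-1, 0}.
Finally, together with the visible shape, these determine p as stated.

2*x*y^3 - 3*y^4 - x^2*y - 3*x - 3*y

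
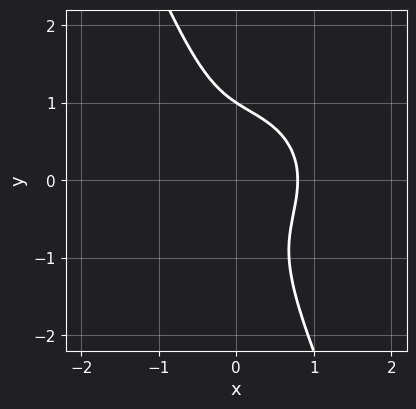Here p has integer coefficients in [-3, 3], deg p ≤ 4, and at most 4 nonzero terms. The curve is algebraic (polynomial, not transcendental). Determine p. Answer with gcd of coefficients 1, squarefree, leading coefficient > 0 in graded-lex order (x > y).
(a) Degree: the shape is more complex than any degree-2 curve, so deg p = 3.
(b) Checking where it meets the axes: it crosses the y-axis at the gridline y = 1.
(c) Matching integer coefficients to the picture gives p.

2*x^3 + 2*x*y^2 + y^3 - 1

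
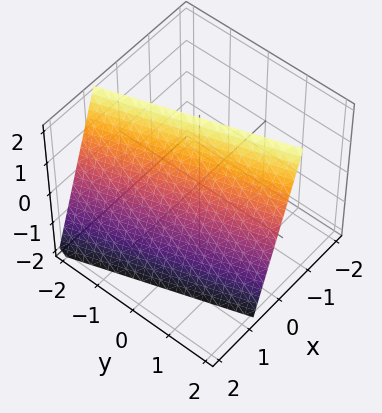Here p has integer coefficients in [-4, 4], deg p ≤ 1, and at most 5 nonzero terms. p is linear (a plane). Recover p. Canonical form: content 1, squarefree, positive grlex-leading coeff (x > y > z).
First, degree: the surface is flat (a plane), so deg p = 1.
Then, against the integer gridlines: one z-axis crossing is at z = 2; one y-axis crossing is at y = 2.
Finally, the integer polynomial consistent with all of this is the stated p.

3*x + y + z - 2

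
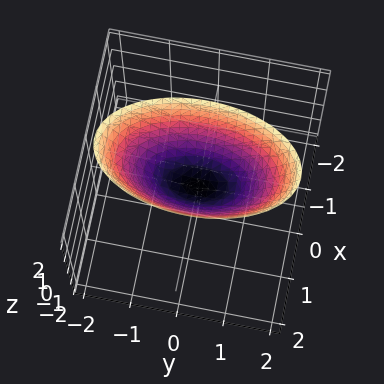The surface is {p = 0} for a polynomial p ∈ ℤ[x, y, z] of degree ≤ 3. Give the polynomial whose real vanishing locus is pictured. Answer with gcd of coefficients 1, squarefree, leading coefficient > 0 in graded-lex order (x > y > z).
3*x^2 + y^2 - 2*z

(a) deg p = 2.
(b) Symmetries: the y ↦ −y reflection is a symmetry, so y appears only in even powers; the x ↦ −x reflection is a symmetry, so x appears only in even powers.
(c) From the axis intercepts and sections: it crosses the z-axis at the gridline z = 0; it meets the y-axis at y = 0 (among the integer gridlines); it meets the x-axis at x = 0 (among the integer gridlines).
(d) Assembling these constraints gives the stated polynomial.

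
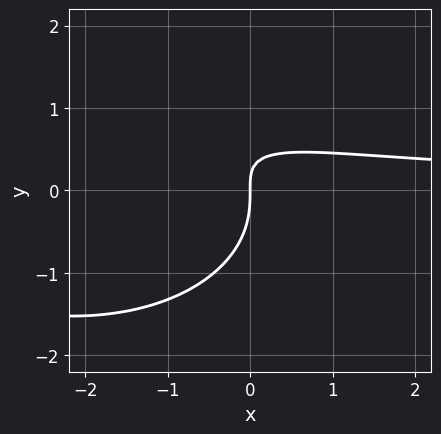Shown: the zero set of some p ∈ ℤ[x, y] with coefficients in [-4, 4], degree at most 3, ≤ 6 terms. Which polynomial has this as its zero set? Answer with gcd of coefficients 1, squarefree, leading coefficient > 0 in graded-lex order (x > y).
1. deg p = 3. No degree-2 curve has this shape.
2. Checking where it meets the axes: it meets the y-axis at y = 0 (among the integer gridlines); it meets the x-axis at x = 0 (among the integer gridlines).
3. Putting this together gives p.

x^2*y + 2*y^3 + 3*x*y - 2*x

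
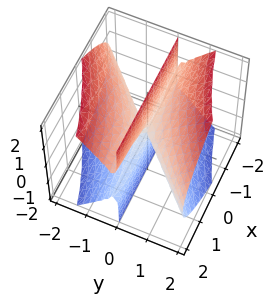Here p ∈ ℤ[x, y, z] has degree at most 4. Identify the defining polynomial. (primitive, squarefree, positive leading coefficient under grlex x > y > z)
x*y^2 - y^3 + y*z^2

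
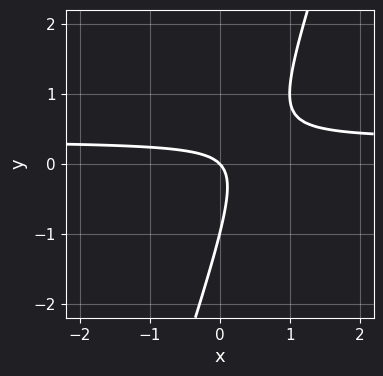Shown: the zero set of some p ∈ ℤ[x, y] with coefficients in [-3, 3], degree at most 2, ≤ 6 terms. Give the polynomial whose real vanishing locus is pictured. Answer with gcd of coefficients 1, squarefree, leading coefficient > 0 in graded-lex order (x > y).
3*x*y - y^2 - x - y

1. deg p = 2.
2. Observable constraints: it crosses the x-axis at the gridline x = 0; the y-axis gridline crossings are at y ∈ {-1, 0}.
3. The integer polynomial consistent with all of this is the stated p.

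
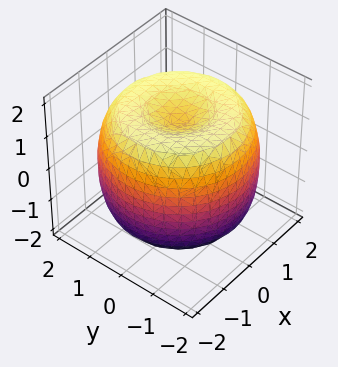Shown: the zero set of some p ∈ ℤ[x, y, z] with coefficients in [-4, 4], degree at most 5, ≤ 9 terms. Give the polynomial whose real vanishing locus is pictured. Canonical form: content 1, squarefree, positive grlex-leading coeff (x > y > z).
x^4 + 2*x^2*y^2 + y^4 - 3*x^2 - 3*y^2 + 2*z^2 - 3

Degree: no degree-3 surface has this shape, so deg p = 4.
By symmetry, the z-axis is an axis of rotation, so x and y enter only as x² + y².
Observable constraints: a circular section at z = 0 has radius between 1 and 2.
Assembling these constraints gives the stated polynomial.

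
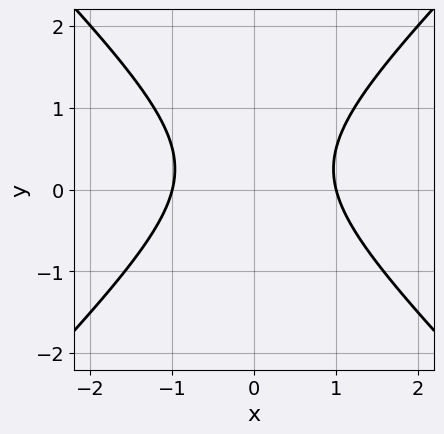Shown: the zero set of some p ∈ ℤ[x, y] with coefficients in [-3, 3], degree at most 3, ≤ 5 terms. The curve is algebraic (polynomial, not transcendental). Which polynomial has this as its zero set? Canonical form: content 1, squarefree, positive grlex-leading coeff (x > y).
2*x^2 - 2*y^2 + y - 2

(a) deg p = 2. No degree-1 curve has this shape.
(b) Symmetries: mirror symmetry x ↦ −x ⇒ only even powers of x.
(c) From the visible intercepts: the curve avoids every integer y-axis point in the box; the x-axis gridline crossings are at x ∈ {-1, 1}.
(d) Putting this together gives p.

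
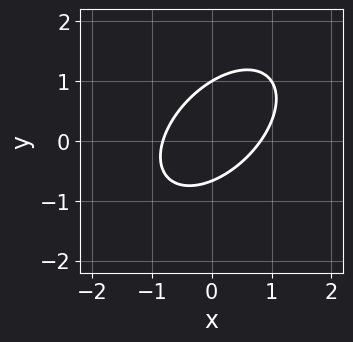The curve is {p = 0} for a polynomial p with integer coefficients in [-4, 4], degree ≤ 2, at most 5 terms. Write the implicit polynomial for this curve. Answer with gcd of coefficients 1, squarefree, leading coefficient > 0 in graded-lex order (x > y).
First, deg p = 2.
Then, observable constraints: one y-axis crossing is at y = 1.
Finally, solving for integer coefficients yields p as stated.

3*x^2 - 3*x*y + 3*y^2 - y - 2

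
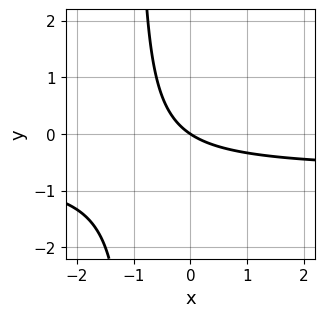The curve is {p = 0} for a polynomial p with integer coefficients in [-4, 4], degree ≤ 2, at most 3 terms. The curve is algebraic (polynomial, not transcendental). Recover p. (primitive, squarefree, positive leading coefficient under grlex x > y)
3*x*y + 2*x + 3*y

deg p = 2. No degree-1 curve has this shape.
Against the integer gridlines: it crosses the x-axis at the gridline x = 0; it meets the y-axis at y = 0 (among the integer gridlines).
Together with the visible shape, these determine p as stated.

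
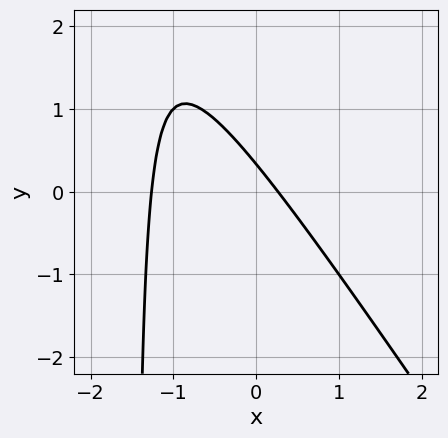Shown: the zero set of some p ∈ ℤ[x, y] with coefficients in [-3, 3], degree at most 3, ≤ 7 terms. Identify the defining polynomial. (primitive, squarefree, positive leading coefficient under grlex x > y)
Degree: no degree-1 curve has this shape, so deg p = 2.
Solving for integer coefficients yields p as stated.

3*x^2 + 2*x*y + 3*x + 3*y - 1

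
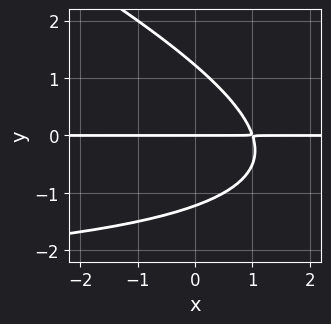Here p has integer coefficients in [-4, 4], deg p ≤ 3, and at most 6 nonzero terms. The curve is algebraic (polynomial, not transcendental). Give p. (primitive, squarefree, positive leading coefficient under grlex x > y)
x*y^2 + 2*y^3 + 3*x*y - 3*y

First, the degree is 3 — no degree-2 curve has this shape.
Then, from the axis intercepts and sections: every point of the x-axis in the box is on the curve; one y-axis crossing is at y = 0.
Finally, putting this together gives p.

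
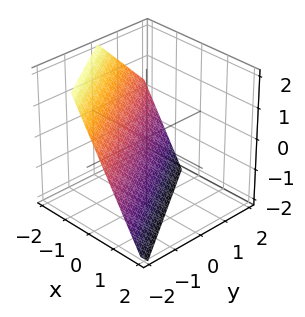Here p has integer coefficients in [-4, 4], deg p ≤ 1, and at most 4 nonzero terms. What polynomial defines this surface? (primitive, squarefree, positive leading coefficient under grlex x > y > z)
First, the degree is 1 — every cross-section is a straight line — this is a plane.
Next, checking where it meets the axes: it meets the y-axis at y = -1 (among the integer gridlines); it crosses the z-axis at the gridline z = -1.
Finally, putting this together gives p.

3*x + 2*y + 2*z + 2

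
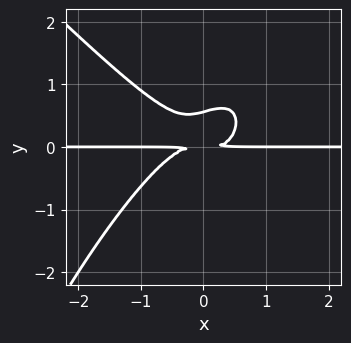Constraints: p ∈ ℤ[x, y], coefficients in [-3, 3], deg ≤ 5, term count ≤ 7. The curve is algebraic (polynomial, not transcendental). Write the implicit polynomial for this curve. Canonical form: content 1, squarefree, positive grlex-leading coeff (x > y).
First, degree: a generic line meets the curve in up to 4 points, so deg p = 4.
Next, observable constraints: every point of the x-axis in the box is on the curve.
Finally, solving for integer coefficients yields p as stated.

3*x^3*y - 2*x*y^3 + y^4 + 3*y^3 - 2*y^2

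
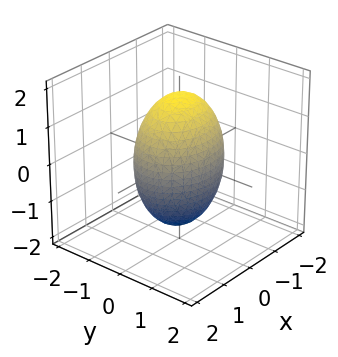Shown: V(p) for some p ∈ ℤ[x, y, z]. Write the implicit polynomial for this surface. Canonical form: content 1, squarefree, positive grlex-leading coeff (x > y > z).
2*x^2 + 3*y^2 + z^2 - 3

Degree: a closed, bounded, convex surface; a quadric, so deg p = 2.
Symmetries: it's symmetric under y → −y, forcing even powers of y; the z ↦ −z reflection is a symmetry, so z appears only in even powers; mirror symmetry x ↦ −x ⇒ only even powers of x.
Observable constraints: among the integer gridlines, it crosses the y-axis at y ∈ {-1, 1}.
Solving for integer coefficients yields p as stated.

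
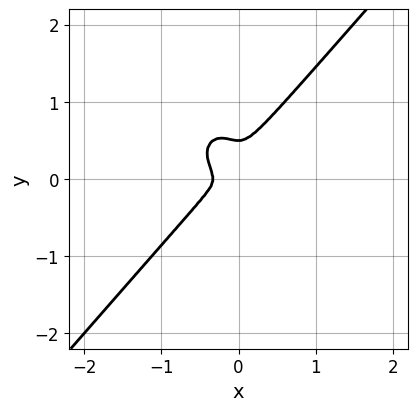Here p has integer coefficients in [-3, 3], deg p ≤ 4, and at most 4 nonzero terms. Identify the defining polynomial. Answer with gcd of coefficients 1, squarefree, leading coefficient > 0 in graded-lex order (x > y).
3*x^3 - 2*y^3 + x^2 + y^2

(a) The degree is 3 — the shape is more complex than any degree-2 curve.
(b) Putting this together gives p.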